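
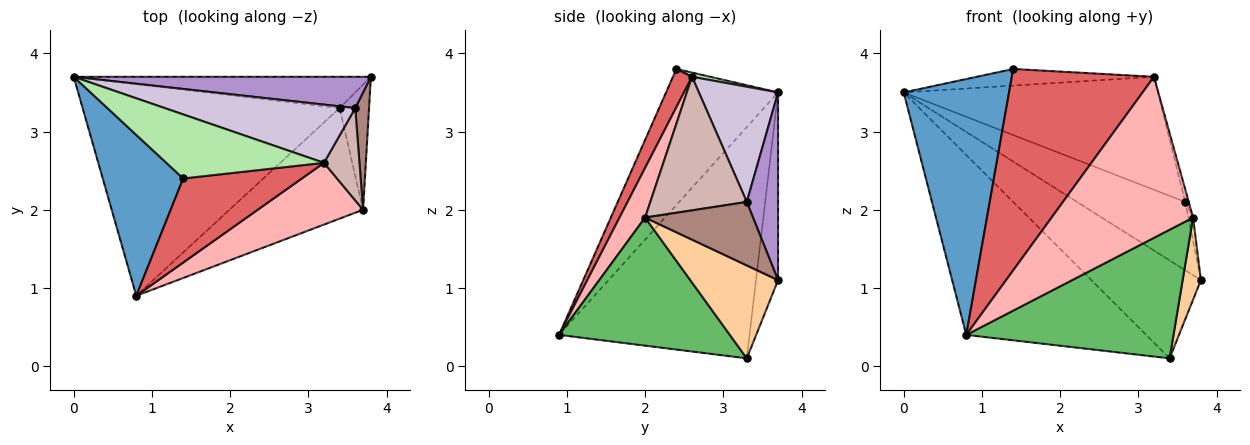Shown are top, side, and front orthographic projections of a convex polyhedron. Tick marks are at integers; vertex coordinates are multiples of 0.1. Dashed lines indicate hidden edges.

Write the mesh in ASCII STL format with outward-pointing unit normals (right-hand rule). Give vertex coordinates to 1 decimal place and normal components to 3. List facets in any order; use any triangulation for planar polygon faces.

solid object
 facet normal -0.669 -0.629 0.396
  outer loop
   vertex 1.4 2.4 3.8
   vertex 0.0 3.7 3.5
   vertex 0.8 0.9 0.4
  endloop
 endfacet
 facet normal -0.189 0.936 -0.299
  outer loop
   vertex 3.4 3.3 0.1
   vertex 0.0 3.7 3.5
   vertex 3.8 3.7 1.1
  endloop
 endfacet
 facet normal -0.566 0.534 -0.628
  outer loop
   vertex 3.4 3.3 0.1
   vertex 0.8 0.9 0.4
   vertex 0.0 3.7 3.5
  endloop
 endfacet
 facet normal 0.935 -0.194 -0.296
  outer loop
   vertex 3.4 3.3 0.1
   vertex 3.8 3.7 1.1
   vertex 3.7 2.0 1.9
  endloop
 endfacet
 facet normal 0.530 -0.643 -0.553
  outer loop
   vertex 3.4 3.3 0.1
   vertex 3.7 2.0 1.9
   vertex 0.8 0.9 0.4
  endloop
 endfacet
 facet normal 0.026 0.251 0.968
  outer loop
   vertex 3.2 2.6 3.7
   vertex 0.0 3.7 3.5
   vertex 1.4 2.4 3.8
  endloop
 endfacet
 facet normal 0.123 -0.916 0.382
  outer loop
   vertex 3.2 2.6 3.7
   vertex 1.4 2.4 3.8
   vertex 0.8 0.9 0.4
  endloop
 endfacet
 facet normal 0.167 -0.921 0.353
  outer loop
   vertex 3.2 2.6 3.7
   vertex 0.8 0.9 0.4
   vertex 3.7 2.0 1.9
  endloop
 endfacet
 facet normal 0.254 0.879 0.403
  outer loop
   vertex 3.6 3.3 2.1
   vertex 3.8 3.7 1.1
   vertex 0.0 3.7 3.5
  endloop
 endfacet
 facet normal 0.267 0.857 0.442
  outer loop
   vertex 3.6 3.3 2.1
   vertex 0.0 3.7 3.5
   vertex 3.2 2.6 3.7
  endloop
 endfacet
 facet normal 0.976 0.042 0.212
  outer loop
   vertex 3.6 3.3 2.1
   vertex 3.7 2.0 1.9
   vertex 3.8 3.7 1.1
  endloop
 endfacet
 facet normal 0.966 0.035 0.257
  outer loop
   vertex 3.6 3.3 2.1
   vertex 3.2 2.6 3.7
   vertex 3.7 2.0 1.9
  endloop
 endfacet
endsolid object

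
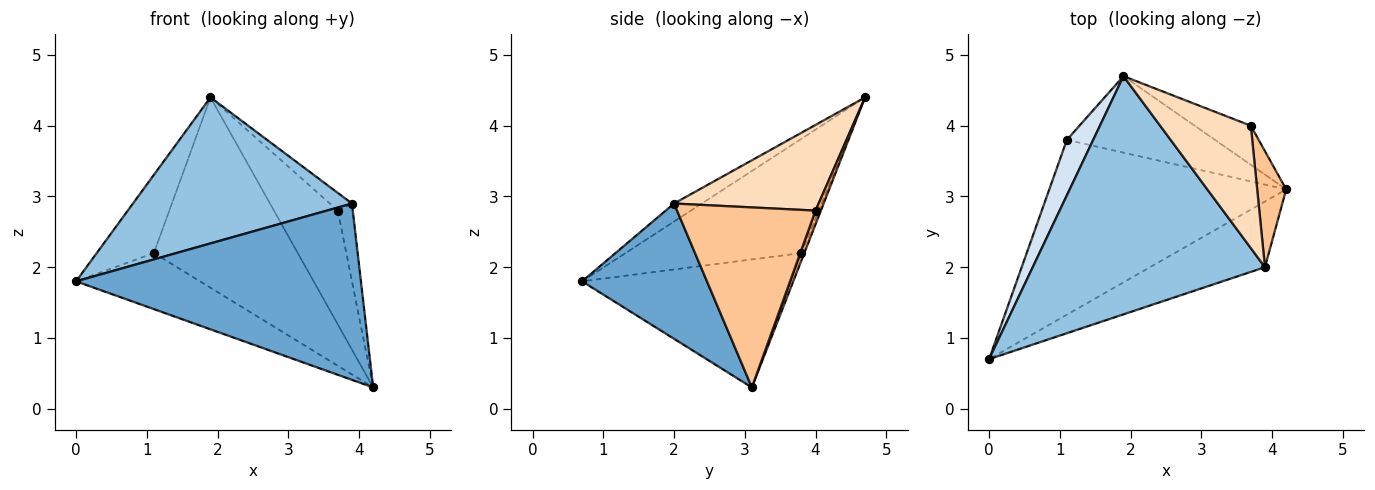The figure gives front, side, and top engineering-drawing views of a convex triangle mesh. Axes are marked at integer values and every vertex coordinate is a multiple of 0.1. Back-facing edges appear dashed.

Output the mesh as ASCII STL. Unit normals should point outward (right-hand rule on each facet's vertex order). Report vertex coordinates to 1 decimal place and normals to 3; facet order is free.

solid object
 facet normal 0.380 -0.867 -0.323
  outer loop
   vertex 3.9 2.0 2.9
   vertex 0.0 0.7 1.8
   vertex 4.2 3.1 0.3
  endloop
 endfacet
 facet normal -0.066 -0.522 0.851
  outer loop
   vertex 3.9 2.0 2.9
   vertex 1.9 4.7 4.4
   vertex 0.0 0.7 1.8
  endloop
 endfacet
 facet normal -0.458 0.272 -0.847
  outer loop
   vertex 1.1 3.8 2.2
   vertex 4.2 3.1 0.3
   vertex 0.0 0.7 1.8
  endloop
 endfacet
 facet normal -0.929 0.302 0.214
  outer loop
   vertex 1.1 3.8 2.2
   vertex 0.0 0.7 1.8
   vertex 1.9 4.7 4.4
  endloop
 endfacet
 facet normal -0.019 0.928 -0.373
  outer loop
   vertex 1.1 3.8 2.2
   vertex 1.9 4.7 4.4
   vertex 4.2 3.1 0.3
  endloop
 endfacet
 facet normal 0.079 0.943 -0.324
  outer loop
   vertex 3.7 4.0 2.8
   vertex 4.2 3.1 0.3
   vertex 1.9 4.7 4.4
  endloop
 endfacet
 facet normal 0.982 0.106 0.158
  outer loop
   vertex 3.7 4.0 2.8
   vertex 3.9 2.0 2.9
   vertex 4.2 3.1 0.3
  endloop
 endfacet
 facet normal 0.683 0.104 0.723
  outer loop
   vertex 3.7 4.0 2.8
   vertex 1.9 4.7 4.4
   vertex 3.9 2.0 2.9
  endloop
 endfacet
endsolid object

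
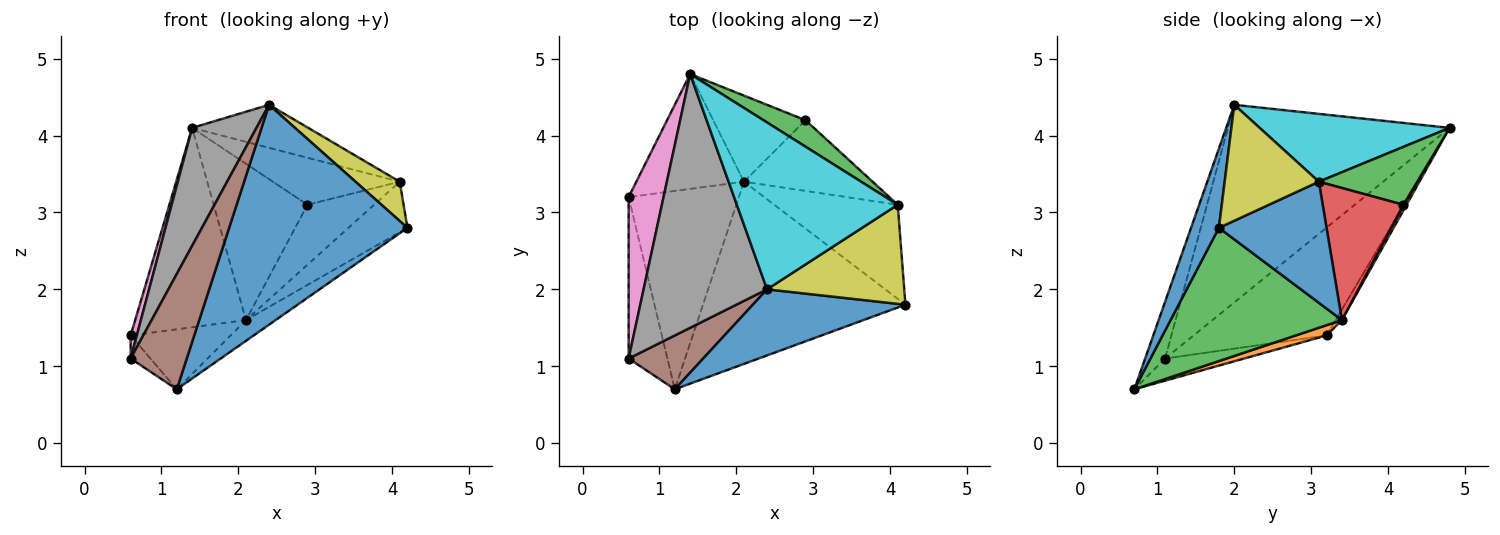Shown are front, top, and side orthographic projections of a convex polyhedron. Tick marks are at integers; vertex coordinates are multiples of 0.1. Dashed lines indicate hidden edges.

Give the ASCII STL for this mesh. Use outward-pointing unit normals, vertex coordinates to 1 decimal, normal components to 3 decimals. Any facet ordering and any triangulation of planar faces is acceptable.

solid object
 facet normal 0.148 -0.947 0.285
  outer loop
   vertex 2.4 2.0 4.4
   vertex 1.2 0.7 0.7
   vertex 4.2 1.8 2.8
  endloop
 endfacet
 facet normal 0.089 0.288 -0.953
  outer loop
   vertex 2.1 3.4 1.6
   vertex 1.2 0.7 0.7
   vertex 0.6 3.2 1.4
  endloop
 endfacet
 facet normal 0.547 0.095 -0.832
  outer loop
   vertex 2.1 3.4 1.6
   vertex 4.2 1.8 2.8
   vertex 1.2 0.7 0.7
  endloop
 endfacet
 facet normal -0.049 0.866 -0.498
  outer loop
   vertex 2.1 3.4 1.6
   vertex 0.6 3.2 1.4
   vertex 1.4 4.8 4.1
  endloop
 endfacet
 facet normal -0.492 0.123 -0.862
  outer loop
   vertex 0.6 1.1 1.1
   vertex 0.6 3.2 1.4
   vertex 1.2 0.7 0.7
  endloop
 endfacet
 facet normal -0.307 -0.863 0.403
  outer loop
   vertex 0.6 1.1 1.1
   vertex 1.2 0.7 0.7
   vertex 2.4 2.0 4.4
  endloop
 endfacet
 facet normal -0.950 -0.044 0.308
  outer loop
   vertex 0.6 1.1 1.1
   vertex 1.4 4.8 4.1
   vertex 0.6 3.2 1.4
  endloop
 endfacet
 facet normal -0.824 -0.239 0.514
  outer loop
   vertex 0.6 1.1 1.1
   vertex 2.4 2.0 4.4
   vertex 1.4 4.8 4.1
  endloop
 endfacet
 facet normal 0.618 -0.290 0.731
  outer loop
   vertex 4.1 3.1 3.4
   vertex 2.4 2.0 4.4
   vertex 4.2 1.8 2.8
  endloop
 endfacet
 facet normal 0.378 0.231 0.897
  outer loop
   vertex 4.1 3.1 3.4
   vertex 1.4 4.8 4.1
   vertex 2.4 2.0 4.4
  endloop
 endfacet
 facet normal 0.654 0.358 -0.667
  outer loop
   vertex 4.1 3.1 3.4
   vertex 4.2 1.8 2.8
   vertex 2.1 3.4 1.6
  endloop
 endfacet
 facet normal 0.029 0.876 -0.482
  outer loop
   vertex 2.9 4.2 3.1
   vertex 2.1 3.4 1.6
   vertex 1.4 4.8 4.1
  endloop
 endfacet
 facet normal 0.560 0.722 0.407
  outer loop
   vertex 2.9 4.2 3.1
   vertex 1.4 4.8 4.1
   vertex 4.1 3.1 3.4
  endloop
 endfacet
 facet normal 0.617 0.509 -0.600
  outer loop
   vertex 2.9 4.2 3.1
   vertex 4.1 3.1 3.4
   vertex 2.1 3.4 1.6
  endloop
 endfacet
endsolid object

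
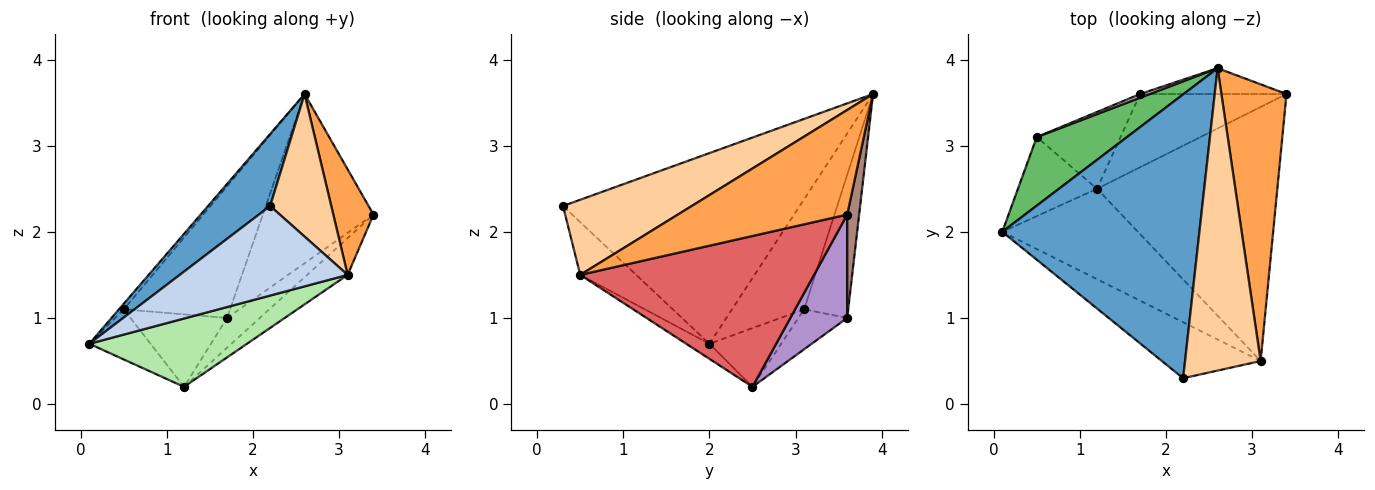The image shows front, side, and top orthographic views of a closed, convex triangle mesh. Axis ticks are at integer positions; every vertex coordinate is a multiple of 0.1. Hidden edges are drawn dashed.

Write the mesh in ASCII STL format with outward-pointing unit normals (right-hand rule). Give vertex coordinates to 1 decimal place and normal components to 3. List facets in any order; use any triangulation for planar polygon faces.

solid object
 facet normal -0.684 -0.179 0.707
  outer loop
   vertex 2.6 3.9 3.6
   vertex 0.1 2.0 0.7
   vertex 2.2 0.3 2.3
  endloop
 endfacet
 facet normal -0.272 -0.816 -0.510
  outer loop
   vertex 3.1 0.5 1.5
   vertex 2.2 0.3 2.3
   vertex 0.1 2.0 0.7
  endloop
 endfacet
 facet normal 0.832 -0.197 0.518
  outer loop
   vertex 3.1 0.5 1.5
   vertex 3.4 3.6 2.2
   vertex 2.6 3.9 3.6
  endloop
 endfacet
 facet normal 0.668 -0.317 0.673
  outer loop
   vertex 3.1 0.5 1.5
   vertex 2.6 3.9 3.6
   vertex 2.2 0.3 2.3
  endloop
 endfacet
 facet normal -0.773 0.051 0.633
  outer loop
   vertex 0.5 3.1 1.1
   vertex 0.1 2.0 0.7
   vertex 2.6 3.9 3.6
  endloop
 endfacet
 facet normal -0.088 -0.600 -0.795
  outer loop
   vertex 1.2 2.5 0.2
   vertex 3.1 0.5 1.5
   vertex 0.1 2.0 0.7
  endloop
 endfacet
 facet normal 0.638 0.110 -0.762
  outer loop
   vertex 1.2 2.5 0.2
   vertex 3.4 3.6 2.2
   vertex 3.1 0.5 1.5
  endloop
 endfacet
 facet normal -0.531 0.453 -0.716
  outer loop
   vertex 1.2 2.5 0.2
   vertex 0.1 2.0 0.7
   vertex 0.5 3.1 1.1
  endloop
 endfacet
 facet normal 0.547 0.315 -0.775
  outer loop
   vertex 1.7 3.6 1.0
   vertex 3.4 3.6 2.2
   vertex 1.2 2.5 0.2
  endloop
 endfacet
 facet normal -0.327 0.649 -0.687
  outer loop
   vertex 1.7 3.6 1.0
   vertex 1.2 2.5 0.2
   vertex 0.5 3.1 1.1
  endloop
 endfacet
 facet normal 0.106 0.983 -0.150
  outer loop
   vertex 1.7 3.6 1.0
   vertex 2.6 3.9 3.6
   vertex 3.4 3.6 2.2
  endloop
 endfacet
 facet normal -0.383 0.924 0.026
  outer loop
   vertex 1.7 3.6 1.0
   vertex 0.5 3.1 1.1
   vertex 2.6 3.9 3.6
  endloop
 endfacet
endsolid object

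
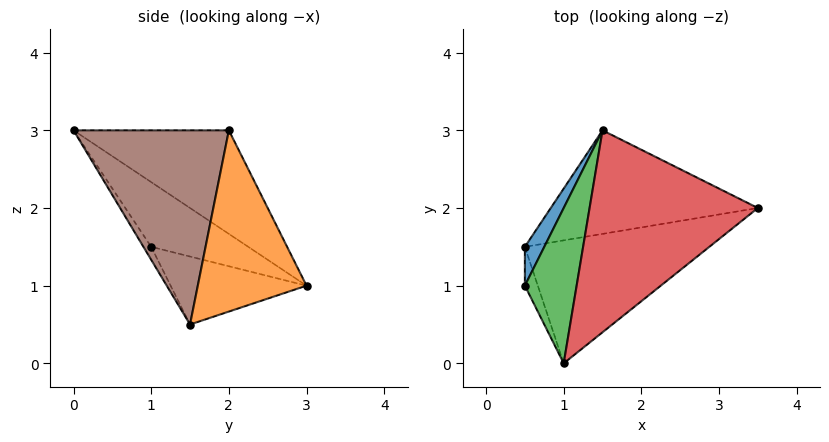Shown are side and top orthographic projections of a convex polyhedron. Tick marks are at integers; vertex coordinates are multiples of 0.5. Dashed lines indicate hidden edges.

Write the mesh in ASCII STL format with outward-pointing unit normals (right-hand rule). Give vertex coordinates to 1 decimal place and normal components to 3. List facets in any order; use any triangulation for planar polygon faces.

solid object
 facet normal -0.843 0.482 0.241
  outer loop
   vertex 0.5 1.5 0.5
   vertex 0.5 1.0 1.5
   vertex 1.5 3.0 1.0
  endloop
 endfacet
 facet normal 0.647 -0.185 -0.740
  outer loop
   vertex 0.5 1.5 0.5
   vertex 1.5 3.0 1.0
   vertex 3.5 2.0 3.0
  endloop
 endfacet
 facet normal -0.685 0.480 0.548
  outer loop
   vertex 1.0 0.0 3.0
   vertex 1.5 3.0 1.0
   vertex 0.5 1.0 1.5
  endloop
 endfacet
 facet normal -0.438 0.548 0.712
  outer loop
   vertex 1.0 0.0 3.0
   vertex 3.5 2.0 3.0
   vertex 1.5 3.0 1.0
  endloop
 endfacet
 facet normal -0.408 -0.816 -0.408
  outer loop
   vertex 1.0 0.0 3.0
   vertex 0.5 1.0 1.5
   vertex 0.5 1.5 0.5
  endloop
 endfacet
 facet normal 0.537 -0.672 -0.510
  outer loop
   vertex 1.0 0.0 3.0
   vertex 0.5 1.5 0.5
   vertex 3.5 2.0 3.0
  endloop
 endfacet
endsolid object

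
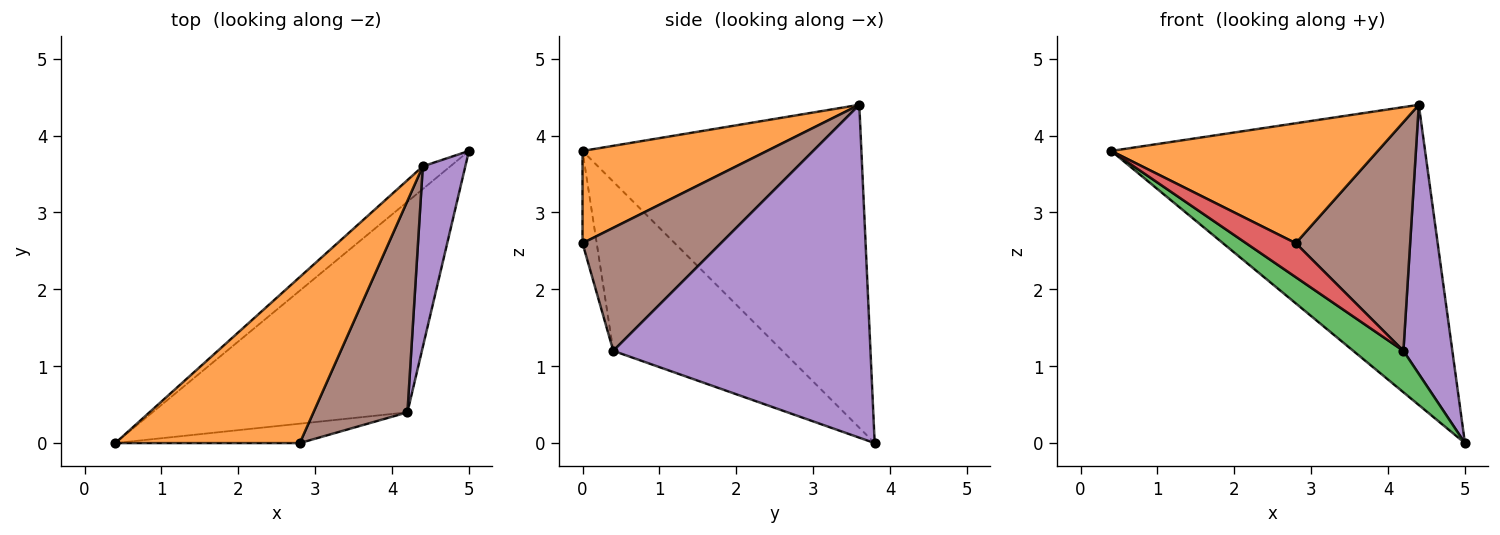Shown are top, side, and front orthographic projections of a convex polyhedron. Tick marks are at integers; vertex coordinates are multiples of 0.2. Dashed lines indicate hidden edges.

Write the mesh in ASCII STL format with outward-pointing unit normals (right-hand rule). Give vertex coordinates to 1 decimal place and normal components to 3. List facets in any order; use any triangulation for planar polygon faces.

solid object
 facet normal -0.663 0.746 -0.057
  outer loop
   vertex 4.4 3.6 4.4
   vertex 5.0 3.8 0.0
   vertex 0.4 0.0 3.8
  endloop
 endfacet
 facet normal 0.376 -0.543 0.751
  outer loop
   vertex 4.4 3.6 4.4
   vertex 0.4 0.0 3.8
   vertex 2.8 0.0 2.6
  endloop
 endfacet
 facet normal -0.546 -0.162 -0.822
  outer loop
   vertex 4.2 0.4 1.2
   vertex 0.4 0.0 3.8
   vertex 5.0 3.8 0.0
  endloop
 endfacet
 facet normal -0.241 -0.843 -0.482
  outer loop
   vertex 4.2 0.4 1.2
   vertex 2.8 0.0 2.6
   vertex 0.4 0.0 3.8
  endloop
 endfacet
 facet normal 0.975 -0.185 0.124
  outer loop
   vertex 4.2 0.4 1.2
   vertex 5.0 3.8 0.0
   vertex 4.4 3.6 4.4
  endloop
 endfacet
 facet normal 0.664 -0.549 0.507
  outer loop
   vertex 4.2 0.4 1.2
   vertex 4.4 3.6 4.4
   vertex 2.8 0.0 2.6
  endloop
 endfacet
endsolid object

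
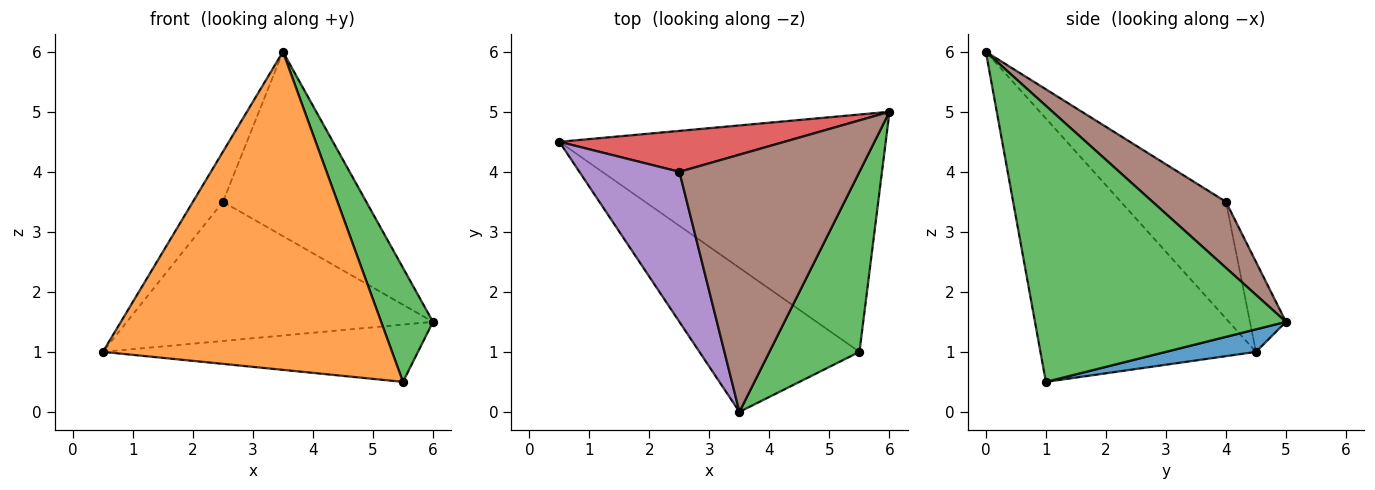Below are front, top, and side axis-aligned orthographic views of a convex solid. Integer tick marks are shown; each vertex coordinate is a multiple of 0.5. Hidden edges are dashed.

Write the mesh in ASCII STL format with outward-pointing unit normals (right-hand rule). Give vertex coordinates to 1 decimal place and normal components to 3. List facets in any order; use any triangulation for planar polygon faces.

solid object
 facet normal 0.067 0.234 -0.970
  outer loop
   vertex 5.5 1.0 0.5
   vertex 0.5 4.5 1.0
   vertex 6.0 5.0 1.5
  endloop
 endfacet
 facet normal -0.562 -0.754 -0.341
  outer loop
   vertex 5.5 1.0 0.5
   vertex 3.5 0.0 6.0
   vertex 0.5 4.5 1.0
  endloop
 endfacet
 facet normal 0.933 -0.193 0.304
  outer loop
   vertex 5.5 1.0 0.5
   vertex 6.0 5.0 1.5
   vertex 3.5 0.0 6.0
  endloop
 endfacet
 facet normal -0.112 0.953 0.280
  outer loop
   vertex 2.5 4.0 3.5
   vertex 6.0 5.0 1.5
   vertex 0.5 4.5 1.0
  endloop
 endfacet
 facet normal -0.742 0.212 0.636
  outer loop
   vertex 2.5 4.0 3.5
   vertex 0.5 4.5 1.0
   vertex 3.5 0.0 6.0
  endloop
 endfacet
 facet normal 0.286 0.558 0.779
  outer loop
   vertex 2.5 4.0 3.5
   vertex 3.5 0.0 6.0
   vertex 6.0 5.0 1.5
  endloop
 endfacet
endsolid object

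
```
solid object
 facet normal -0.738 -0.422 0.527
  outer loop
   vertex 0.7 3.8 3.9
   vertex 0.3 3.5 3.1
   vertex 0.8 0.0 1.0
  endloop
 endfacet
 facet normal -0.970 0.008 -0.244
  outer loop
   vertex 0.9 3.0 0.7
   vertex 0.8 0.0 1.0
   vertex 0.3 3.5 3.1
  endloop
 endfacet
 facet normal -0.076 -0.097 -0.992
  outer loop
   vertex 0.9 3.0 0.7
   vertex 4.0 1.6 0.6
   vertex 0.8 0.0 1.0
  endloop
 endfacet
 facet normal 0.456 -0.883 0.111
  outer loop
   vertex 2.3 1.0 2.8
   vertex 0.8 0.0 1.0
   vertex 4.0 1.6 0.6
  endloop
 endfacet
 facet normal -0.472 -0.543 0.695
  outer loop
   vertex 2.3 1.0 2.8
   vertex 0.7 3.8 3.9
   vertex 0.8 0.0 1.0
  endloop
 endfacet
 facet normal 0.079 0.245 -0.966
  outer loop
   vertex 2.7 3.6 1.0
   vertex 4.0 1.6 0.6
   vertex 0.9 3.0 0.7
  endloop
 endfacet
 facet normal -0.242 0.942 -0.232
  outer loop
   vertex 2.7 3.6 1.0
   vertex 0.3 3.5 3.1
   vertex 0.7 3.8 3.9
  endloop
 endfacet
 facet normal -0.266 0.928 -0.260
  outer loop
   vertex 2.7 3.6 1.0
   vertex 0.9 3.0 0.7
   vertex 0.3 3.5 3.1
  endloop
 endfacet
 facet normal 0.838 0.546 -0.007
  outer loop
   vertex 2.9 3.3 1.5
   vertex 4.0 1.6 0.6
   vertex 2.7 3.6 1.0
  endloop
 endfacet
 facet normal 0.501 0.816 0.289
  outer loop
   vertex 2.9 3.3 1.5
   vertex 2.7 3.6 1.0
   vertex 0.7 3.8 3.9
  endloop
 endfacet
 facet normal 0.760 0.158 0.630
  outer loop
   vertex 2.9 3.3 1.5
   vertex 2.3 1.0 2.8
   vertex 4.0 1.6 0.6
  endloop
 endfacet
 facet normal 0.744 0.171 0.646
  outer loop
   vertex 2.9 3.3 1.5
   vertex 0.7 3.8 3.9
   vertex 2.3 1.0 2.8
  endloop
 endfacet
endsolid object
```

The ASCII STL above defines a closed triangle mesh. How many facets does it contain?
12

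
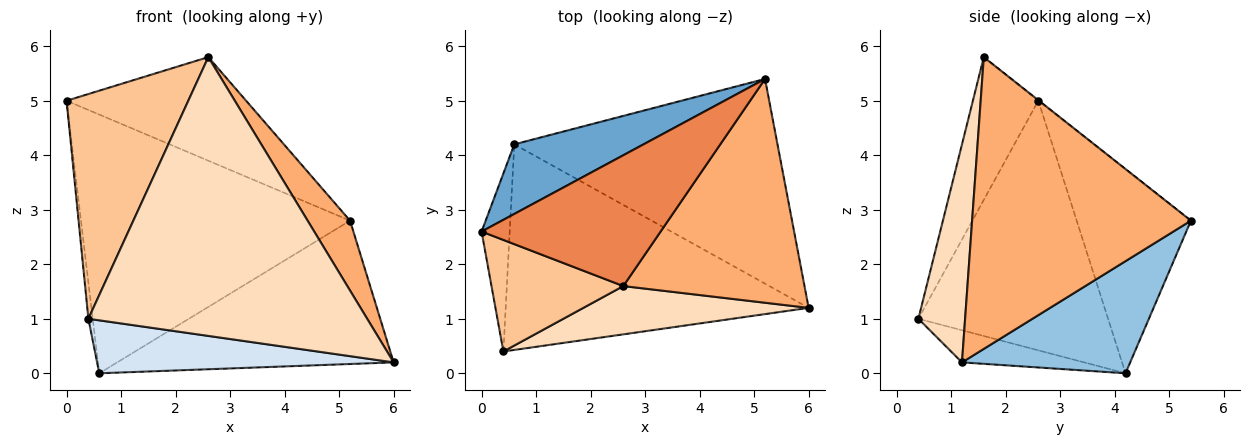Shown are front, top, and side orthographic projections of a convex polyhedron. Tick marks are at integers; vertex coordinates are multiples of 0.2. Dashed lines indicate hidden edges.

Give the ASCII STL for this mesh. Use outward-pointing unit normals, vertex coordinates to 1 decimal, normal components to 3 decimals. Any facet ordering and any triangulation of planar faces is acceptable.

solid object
 facet normal -0.379 0.893 0.240
  outer loop
   vertex 0.6 4.2 0.0
   vertex 0.0 2.6 5.0
   vertex 5.2 5.4 2.8
  endloop
 endfacet
 facet normal 0.330 0.542 -0.773
  outer loop
   vertex 0.6 4.2 0.0
   vertex 5.2 5.4 2.8
   vertex 6.0 1.2 0.2
  endloop
 endfacet
 facet normal -0.993 0.023 -0.112
  outer loop
   vertex 0.4 0.4 1.0
   vertex 0.0 2.6 5.0
   vertex 0.6 4.2 0.0
  endloop
 endfacet
 facet normal -0.102 -0.248 -0.963
  outer loop
   vertex 0.4 0.4 1.0
   vertex 0.6 4.2 0.0
   vertex 6.0 1.2 0.2
  endloop
 endfacet
 facet normal -0.003 0.621 0.784
  outer loop
   vertex 2.6 1.6 5.8
   vertex 5.2 5.4 2.8
   vertex 0.0 2.6 5.0
  endloop
 endfacet
 facet normal 0.838 -0.163 0.521
  outer loop
   vertex 2.6 1.6 5.8
   vertex 6.0 1.2 0.2
   vertex 5.2 5.4 2.8
  endloop
 endfacet
 facet normal -0.434 -0.807 0.401
  outer loop
   vertex 2.6 1.6 5.8
   vertex 0.0 2.6 5.0
   vertex 0.4 0.4 1.0
  endloop
 endfacet
 facet normal 0.163 -0.972 0.168
  outer loop
   vertex 2.6 1.6 5.8
   vertex 0.4 0.4 1.0
   vertex 6.0 1.2 0.2
  endloop
 endfacet
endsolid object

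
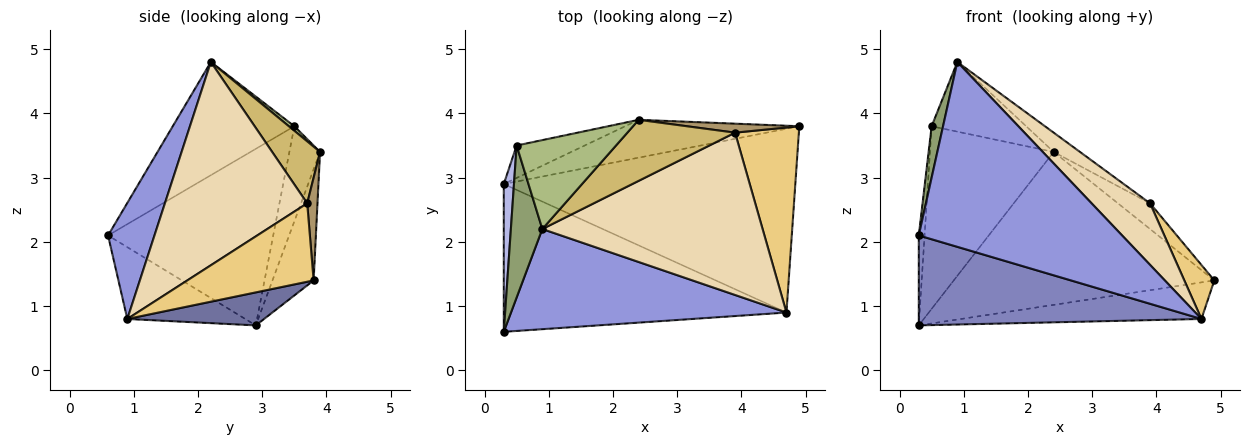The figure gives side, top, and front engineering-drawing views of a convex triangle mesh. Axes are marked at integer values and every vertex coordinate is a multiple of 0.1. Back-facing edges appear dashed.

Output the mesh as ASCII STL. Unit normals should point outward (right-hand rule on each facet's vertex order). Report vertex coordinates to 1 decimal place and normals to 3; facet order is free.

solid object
 facet normal 0.110 0.194 -0.975
  outer loop
   vertex 4.7 0.9 0.8
   vertex 0.3 2.9 0.7
   vertex 4.9 3.8 1.4
  endloop
 endfacet
 facet normal -0.212 -0.508 -0.835
  outer loop
   vertex 4.7 0.9 0.8
   vertex 0.3 0.6 2.1
   vertex 0.3 2.9 0.7
  endloop
 endfacet
 facet normal 0.197 -0.862 0.467
  outer loop
   vertex 4.7 0.9 0.8
   vertex 0.9 2.2 4.8
   vertex 0.3 0.6 2.1
  endloop
 endfacet
 facet normal -0.998 0.035 0.058
  outer loop
   vertex 0.5 3.5 3.8
   vertex 0.3 2.9 0.7
   vertex 0.3 0.6 2.1
  endloop
 endfacet
 facet normal -0.960 -0.090 0.267
  outer loop
   vertex 0.5 3.5 3.8
   vertex 0.3 0.6 2.1
   vertex 0.9 2.2 4.8
  endloop
 endfacet
 facet normal 0.036 0.616 0.787
  outer loop
   vertex 2.4 3.9 3.4
   vertex 0.5 3.5 3.8
   vertex 0.9 2.2 4.8
  endloop
 endfacet
 facet normal -0.152 0.959 -0.237
  outer loop
   vertex 2.4 3.9 3.4
   vertex 4.9 3.8 1.4
   vertex 0.3 2.9 0.7
  endloop
 endfacet
 facet normal -0.237 0.957 -0.170
  outer loop
   vertex 2.4 3.9 3.4
   vertex 0.3 2.9 0.7
   vertex 0.5 3.5 3.8
  endloop
 endfacet
 facet normal 0.289 0.904 0.316
  outer loop
   vertex 3.9 3.7 2.6
   vertex 4.9 3.8 1.4
   vertex 2.4 3.9 3.4
  endloop
 endfacet
 facet normal 0.481 0.264 0.836
  outer loop
   vertex 3.9 3.7 2.6
   vertex 2.4 3.9 3.4
   vertex 0.9 2.2 4.8
  endloop
 endfacet
 facet normal 0.763 -0.181 0.621
  outer loop
   vertex 3.9 3.7 2.6
   vertex 4.7 0.9 0.8
   vertex 4.9 3.8 1.4
  endloop
 endfacet
 facet normal 0.653 -0.268 0.708
  outer loop
   vertex 3.9 3.7 2.6
   vertex 0.9 2.2 4.8
   vertex 4.7 0.9 0.8
  endloop
 endfacet
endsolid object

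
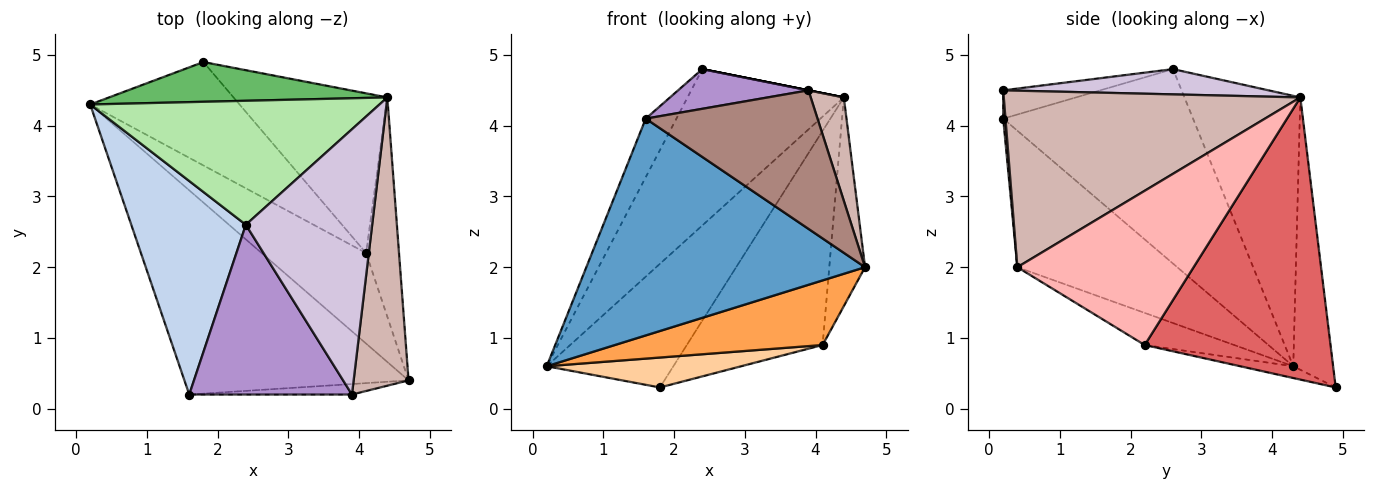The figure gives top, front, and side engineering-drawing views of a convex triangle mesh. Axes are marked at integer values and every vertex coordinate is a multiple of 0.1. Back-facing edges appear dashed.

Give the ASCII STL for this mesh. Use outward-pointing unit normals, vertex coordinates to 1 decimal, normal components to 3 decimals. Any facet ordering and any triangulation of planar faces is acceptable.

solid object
 facet normal -0.385 -0.672 -0.633
  outer loop
   vertex 1.6 0.2 4.1
   vertex 0.2 4.3 0.6
   vertex 4.7 0.4 2.0
  endloop
 endfacet
 facet normal -0.853 0.138 0.503
  outer loop
   vertex 1.6 0.2 4.1
   vertex 2.4 2.6 4.8
   vertex 0.2 4.3 0.6
  endloop
 endfacet
 facet normal -0.243 -0.563 -0.790
  outer loop
   vertex 4.1 2.2 0.9
   vertex 4.7 0.4 2.0
   vertex 0.2 4.3 0.6
  endloop
 endfacet
 facet normal -0.076 -0.277 -0.958
  outer loop
   vertex 4.1 2.2 0.9
   vertex 0.2 4.3 0.6
   vertex 1.8 4.9 0.3
  endloop
 endfacet
 facet normal -0.287 0.912 0.293
  outer loop
   vertex 4.4 4.4 4.4
   vertex 1.8 4.9 0.3
   vertex 0.2 4.3 0.6
  endloop
 endfacet
 facet normal -0.502 0.677 0.537
  outer loop
   vertex 4.4 4.4 4.4
   vertex 0.2 4.3 0.6
   vertex 2.4 2.6 4.8
  endloop
 endfacet
 facet normal 0.739 0.540 -0.403
  outer loop
   vertex 4.4 4.4 4.4
   vertex 4.1 2.2 0.9
   vertex 1.8 4.9 0.3
  endloop
 endfacet
 facet normal 0.959 0.195 -0.205
  outer loop
   vertex 4.4 4.4 4.4
   vertex 4.7 0.4 2.0
   vertex 4.1 2.2 0.9
  endloop
 endfacet
 facet normal -0.167 -0.224 0.960
  outer loop
   vertex 3.9 0.2 4.5
   vertex 2.4 2.6 4.8
   vertex 1.6 0.2 4.1
  endloop
 endfacet
 facet normal 0.196 0.000 0.981
  outer loop
   vertex 3.9 0.2 4.5
   vertex 4.4 4.4 4.4
   vertex 2.4 2.6 4.8
  endloop
 endfacet
 facet normal 0.013 -0.997 -0.076
  outer loop
   vertex 3.9 0.2 4.5
   vertex 1.6 0.2 4.1
   vertex 4.7 0.4 2.0
  endloop
 endfacet
 facet normal 0.949 -0.106 0.295
  outer loop
   vertex 3.9 0.2 4.5
   vertex 4.7 0.4 2.0
   vertex 4.4 4.4 4.4
  endloop
 endfacet
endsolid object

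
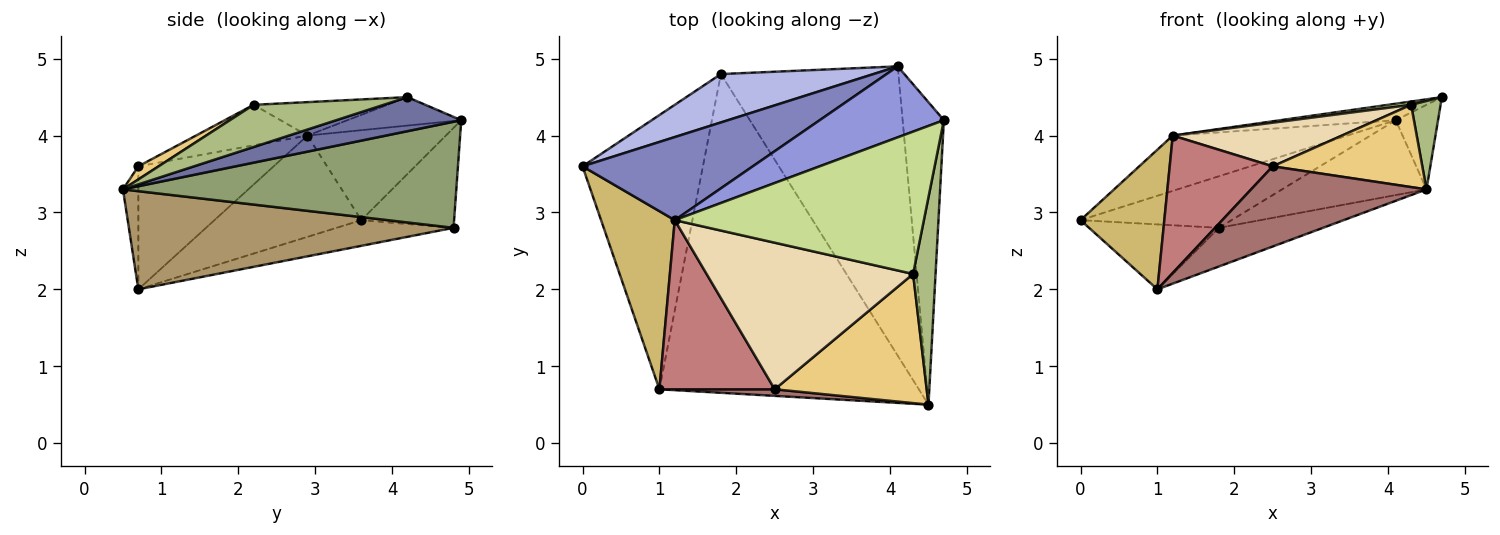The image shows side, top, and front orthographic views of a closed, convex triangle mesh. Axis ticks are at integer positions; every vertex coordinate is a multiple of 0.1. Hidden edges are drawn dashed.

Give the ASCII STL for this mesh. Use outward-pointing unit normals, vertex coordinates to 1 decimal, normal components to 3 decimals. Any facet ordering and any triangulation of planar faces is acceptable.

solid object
 facet normal 0.623 0.211 -0.754
  outer loop
   vertex 4.1 4.9 4.2
   vertex 4.7 4.2 4.5
   vertex 4.5 0.5 3.3
  endloop
 endfacet
 facet normal -0.402 0.507 0.762
  outer loop
   vertex 1.2 2.9 4.0
   vertex 4.1 4.9 4.2
   vertex 0.0 3.6 2.9
  endloop
 endfacet
 facet normal -0.218 0.221 0.951
  outer loop
   vertex 1.2 2.9 4.0
   vertex 4.7 4.2 4.5
   vertex 4.1 4.9 4.2
  endloop
 endfacet
 facet normal -0.409 0.666 0.624
  outer loop
   vertex 1.8 4.8 2.8
   vertex 0.0 3.6 2.9
   vertex 4.1 4.9 4.2
  endloop
 endfacet
 facet normal 0.501 0.217 -0.838
  outer loop
   vertex 1.8 4.8 2.8
   vertex 4.1 4.9 4.2
   vertex 4.5 0.5 3.3
  endloop
 endfacet
 facet normal 0.866 -0.196 0.461
  outer loop
   vertex 4.3 2.2 4.4
   vertex 4.5 0.5 3.3
   vertex 4.7 4.2 4.5
  endloop
 endfacet
 facet normal -0.133 -0.023 0.991
  outer loop
   vertex 4.3 2.2 4.4
   vertex 4.7 4.2 4.5
   vertex 1.2 2.9 4.0
  endloop
 endfacet
 facet normal -0.203 0.226 -0.953
  outer loop
   vertex 1.0 0.7 2.0
   vertex 0.0 3.6 2.9
   vertex 1.8 4.8 2.8
  endloop
 endfacet
 facet normal 0.352 0.113 -0.929
  outer loop
   vertex 1.0 0.7 2.0
   vertex 1.8 4.8 2.8
   vertex 4.5 0.5 3.3
  endloop
 endfacet
 facet normal -0.734 -0.419 0.534
  outer loop
   vertex 1.0 0.7 2.0
   vertex 1.2 2.9 4.0
   vertex 0.0 3.6 2.9
  endloop
 endfacet
 facet normal 0.073 -0.536 0.841
  outer loop
   vertex 2.5 0.7 3.6
   vertex 4.5 0.5 3.3
   vertex 4.3 2.2 4.4
  endloop
 endfacet
 facet normal -0.185 -0.280 0.942
  outer loop
   vertex 2.5 0.7 3.6
   vertex 4.3 2.2 4.4
   vertex 1.2 2.9 4.0
  endloop
 endfacet
 facet normal -0.087 -0.993 0.082
  outer loop
   vertex 2.5 0.7 3.6
   vertex 1.0 0.7 2.0
   vertex 4.5 0.5 3.3
  endloop
 endfacet
 facet normal -0.638 -0.486 0.598
  outer loop
   vertex 2.5 0.7 3.6
   vertex 1.2 2.9 4.0
   vertex 1.0 0.7 2.0
  endloop
 endfacet
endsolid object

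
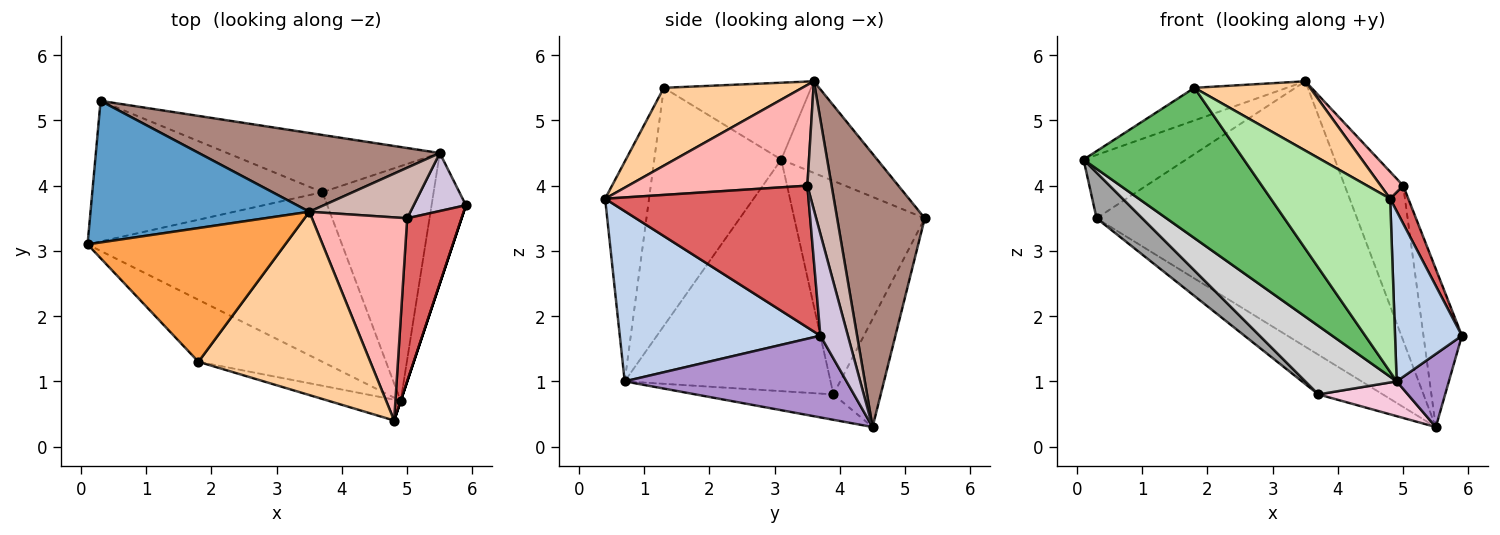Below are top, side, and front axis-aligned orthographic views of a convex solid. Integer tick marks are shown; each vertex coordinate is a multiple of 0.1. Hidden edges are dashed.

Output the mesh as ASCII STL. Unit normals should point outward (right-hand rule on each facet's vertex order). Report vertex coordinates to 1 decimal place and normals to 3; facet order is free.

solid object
 facet normal -0.357 0.381 0.853
  outer loop
   vertex 0.3 5.3 3.5
   vertex 0.1 3.1 4.4
   vertex 3.5 3.6 5.6
  endloop
 endfacet
 facet normal 0.949 -0.316 0.000
  outer loop
   vertex 4.9 0.7 1.0
   vertex 5.9 3.7 1.7
   vertex 4.8 0.4 3.8
  endloop
 endfacet
 facet normal -0.353 0.222 0.909
  outer loop
   vertex 1.8 1.3 5.5
   vertex 3.5 3.6 5.6
   vertex 0.1 3.1 4.4
  endloop
 endfacet
 facet normal 0.390 -0.326 0.861
  outer loop
   vertex 1.8 1.3 5.5
   vertex 4.8 0.4 3.8
   vertex 3.5 3.6 5.6
  endloop
 endfacet
 facet normal -0.591 -0.746 -0.308
  outer loop
   vertex 1.8 1.3 5.5
   vertex 0.1 3.1 4.4
   vertex 4.9 0.7 1.0
  endloop
 endfacet
 facet normal -0.343 -0.932 -0.112
  outer loop
   vertex 1.8 1.3 5.5
   vertex 4.9 0.7 1.0
   vertex 4.8 0.4 3.8
  endloop
 endfacet
 facet normal 0.930 -0.083 0.357
  outer loop
   vertex 5.0 3.5 4.0
   vertex 4.8 0.4 3.8
   vertex 5.9 3.7 1.7
  endloop
 endfacet
 facet normal 0.724 -0.091 0.684
  outer loop
   vertex 5.0 3.5 4.0
   vertex 3.5 3.6 5.6
   vertex 4.8 0.4 3.8
  endloop
 endfacet
 facet normal 0.901 -0.212 -0.379
  outer loop
   vertex 5.5 4.5 0.3
   vertex 5.9 3.7 1.7
   vertex 4.9 0.7 1.0
  endloop
 endfacet
 facet normal 0.558 0.779 0.286
  outer loop
   vertex 5.5 4.5 0.3
   vertex 5.0 3.5 4.0
   vertex 5.9 3.7 1.7
  endloop
 endfacet
 facet normal 0.307 0.912 0.271
  outer loop
   vertex 5.5 4.5 0.3
   vertex 0.3 5.3 3.5
   vertex 3.5 3.6 5.6
  endloop
 endfacet
 facet normal 0.367 0.884 0.289
  outer loop
   vertex 5.5 4.5 0.3
   vertex 3.5 3.6 5.6
   vertex 5.0 3.5 4.0
  endloop
 endfacet
 facet normal -0.386 0.525 -0.758
  outer loop
   vertex 3.7 3.9 0.8
   vertex 0.3 5.3 3.5
   vertex 5.5 4.5 0.3
  endloop
 endfacet
 facet normal -0.220 -0.143 -0.965
  outer loop
   vertex 3.7 3.9 0.8
   vertex 5.5 4.5 0.3
   vertex 4.9 0.7 1.0
  endloop
 endfacet
 facet normal -0.662 -0.232 -0.713
  outer loop
   vertex 3.7 3.9 0.8
   vertex 0.1 3.1 4.4
   vertex 0.3 5.3 3.5
  endloop
 endfacet
 facet normal -0.645 -0.286 -0.709
  outer loop
   vertex 3.7 3.9 0.8
   vertex 4.9 0.7 1.0
   vertex 0.1 3.1 4.4
  endloop
 endfacet
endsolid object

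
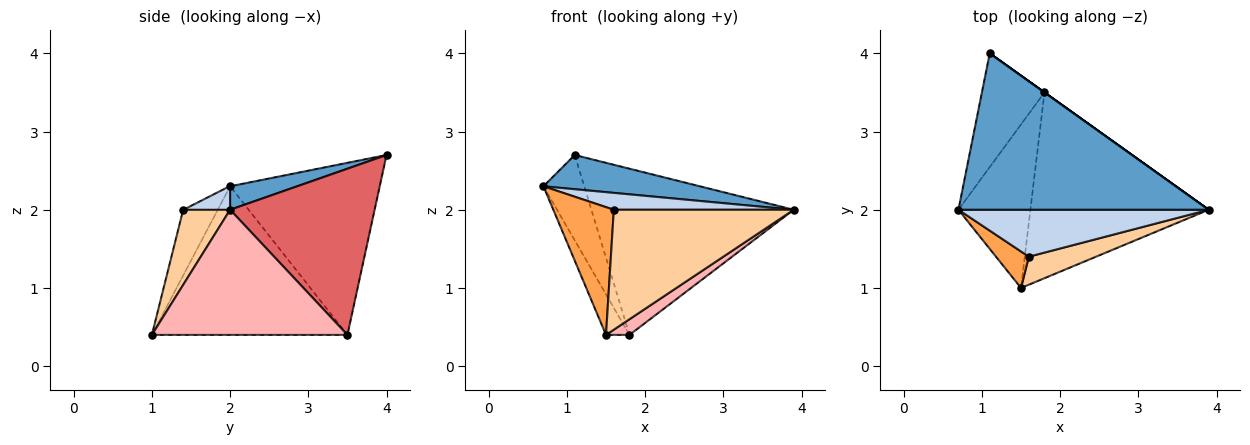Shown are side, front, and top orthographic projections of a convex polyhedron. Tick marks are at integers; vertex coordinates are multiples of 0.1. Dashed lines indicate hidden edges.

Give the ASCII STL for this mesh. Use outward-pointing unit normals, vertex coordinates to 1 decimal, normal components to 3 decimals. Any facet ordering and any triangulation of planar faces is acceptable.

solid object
 facet normal 0.091 -0.213 0.973
  outer loop
   vertex 1.1 4.0 2.7
   vertex 0.7 2.0 2.3
   vertex 3.9 2.0 2.0
  endloop
 endfacet
 facet normal 0.088 -0.337 0.937
  outer loop
   vertex 1.6 1.4 2.0
   vertex 3.9 2.0 2.0
   vertex 0.7 2.0 2.3
  endloop
 endfacet
 facet normal -0.482 -0.843 0.241
  outer loop
   vertex 1.6 1.4 2.0
   vertex 0.7 2.0 2.3
   vertex 1.5 1.0 0.4
  endloop
 endfacet
 facet normal 0.246 -0.944 0.221
  outer loop
   vertex 1.6 1.4 2.0
   vertex 1.5 1.0 0.4
   vertex 3.9 2.0 2.0
  endloop
 endfacet
 facet normal -0.910 0.248 -0.331
  outer loop
   vertex 1.8 3.5 0.4
   vertex 0.7 2.0 2.3
   vertex 1.1 4.0 2.7
  endloop
 endfacet
 facet normal -0.895 0.107 -0.433
  outer loop
   vertex 1.8 3.5 0.4
   vertex 1.5 1.0 0.4
   vertex 0.7 2.0 2.3
  endloop
 endfacet
 facet normal 0.581 0.814 0.000
  outer loop
   vertex 1.8 3.5 0.4
   vertex 1.1 4.0 2.7
   vertex 3.9 2.0 2.0
  endloop
 endfacet
 facet normal 0.573 -0.069 -0.817
  outer loop
   vertex 1.8 3.5 0.4
   vertex 3.9 2.0 2.0
   vertex 1.5 1.0 0.4
  endloop
 endfacet
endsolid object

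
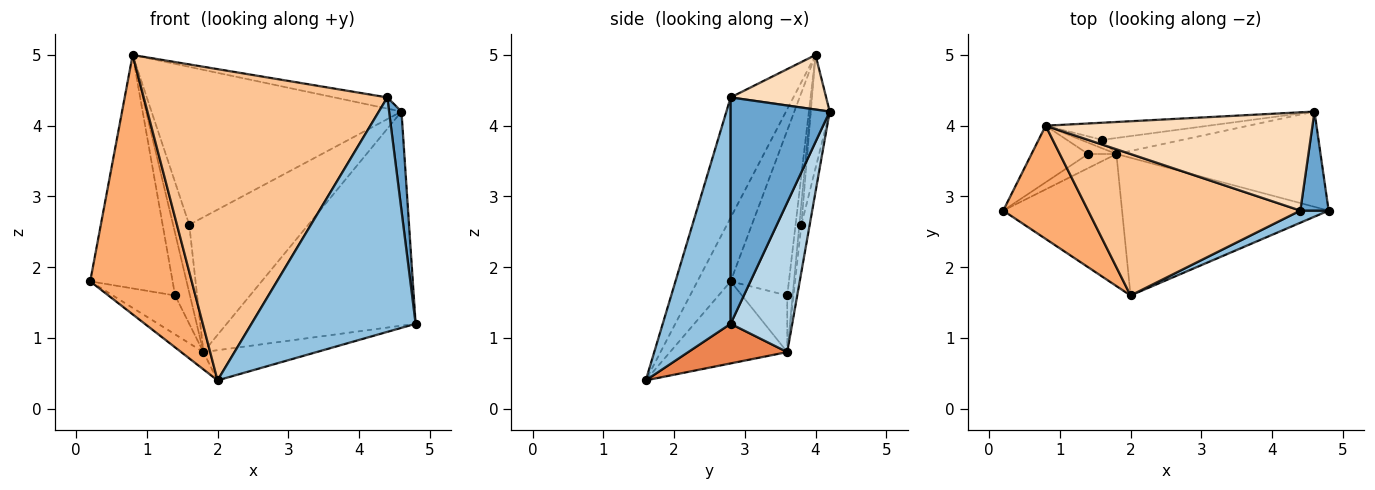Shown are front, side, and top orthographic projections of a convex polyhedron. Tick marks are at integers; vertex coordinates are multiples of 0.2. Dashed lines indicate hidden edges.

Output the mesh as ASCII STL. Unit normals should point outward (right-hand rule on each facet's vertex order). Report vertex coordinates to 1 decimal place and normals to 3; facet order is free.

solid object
 facet normal 0.985 -0.123 0.123
  outer loop
   vertex 4.4 2.8 4.4
   vertex 4.8 2.8 1.2
   vertex 4.6 4.2 4.2
  endloop
 endfacet
 facet normal 0.382 -0.923 0.048
  outer loop
   vertex 4.4 2.8 4.4
   vertex 2.0 1.6 0.4
   vertex 4.8 2.8 1.2
  endloop
 endfacet
 facet normal 0.285 0.876 -0.390
  outer loop
   vertex 1.8 3.6 0.8
   vertex 4.6 4.2 4.2
   vertex 4.8 2.8 1.2
  endloop
 endfacet
 facet normal -0.565 0.107 -0.818
  outer loop
   vertex 1.8 3.6 0.8
   vertex 2.0 1.6 0.4
   vertex 0.2 2.8 1.8
  endloop
 endfacet
 facet normal 0.184 0.210 -0.960
  outer loop
   vertex 1.8 3.6 0.8
   vertex 4.8 2.8 1.2
   vertex 2.0 1.6 0.4
  endloop
 endfacet
 facet normal -0.287 -0.878 0.383
  outer loop
   vertex 0.8 4.0 5.0
   vertex 0.2 2.8 1.8
   vertex 2.0 1.6 0.4
  endloop
 endfacet
 facet normal -0.228 -0.886 0.403
  outer loop
   vertex 0.8 4.0 5.0
   vertex 2.0 1.6 0.4
   vertex 4.4 2.8 4.4
  endloop
 endfacet
 facet normal 0.199 0.111 0.974
  outer loop
   vertex 0.8 4.0 5.0
   vertex 4.4 2.8 4.4
   vertex 4.6 4.2 4.2
  endloop
 endfacet
 facet normal -0.564 0.776 -0.282
  outer loop
   vertex 1.4 3.6 1.6
   vertex 1.8 3.6 0.8
   vertex 0.2 2.8 1.8
  endloop
 endfacet
 facet normal -0.566 0.801 -0.194
  outer loop
   vertex 1.4 3.6 1.6
   vertex 0.2 2.8 1.8
   vertex 0.8 4.0 5.0
  endloop
 endfacet
 facet normal -0.337 0.926 -0.168
  outer loop
   vertex 1.4 3.6 1.6
   vertex 0.8 4.0 5.0
   vertex 1.8 3.6 0.8
  endloop
 endfacet
 facet normal -0.069 0.991 -0.118
  outer loop
   vertex 1.6 3.8 2.6
   vertex 4.6 4.2 4.2
   vertex 1.8 3.6 0.8
  endloop
 endfacet
 facet normal -0.075 0.991 -0.108
  outer loop
   vertex 1.6 3.8 2.6
   vertex 0.8 4.0 5.0
   vertex 4.6 4.2 4.2
  endloop
 endfacet
 facet normal -0.123 0.985 -0.123
  outer loop
   vertex 1.6 3.8 2.6
   vertex 1.8 3.6 0.8
   vertex 0.8 4.0 5.0
  endloop
 endfacet
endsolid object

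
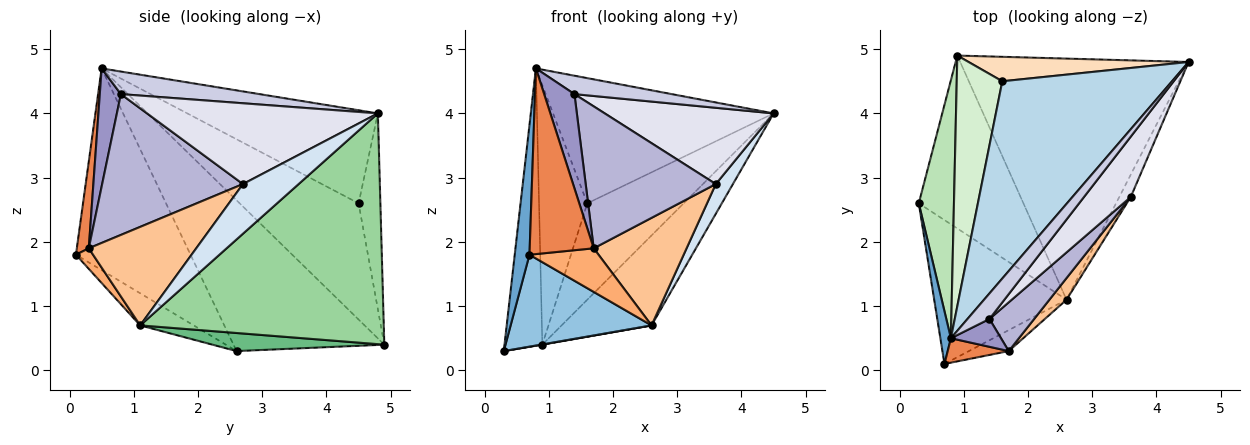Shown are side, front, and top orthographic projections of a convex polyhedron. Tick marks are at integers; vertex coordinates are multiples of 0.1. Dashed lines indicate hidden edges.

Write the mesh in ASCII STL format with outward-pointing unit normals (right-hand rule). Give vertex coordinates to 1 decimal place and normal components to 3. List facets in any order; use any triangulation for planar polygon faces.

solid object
 facet normal -0.990 -0.127 0.052
  outer loop
   vertex 0.8 0.5 4.7
   vertex 0.3 2.6 0.3
   vertex 0.7 0.1 1.8
  endloop
 endfacet
 facet normal -0.200 -0.527 -0.826
  outer loop
   vertex 2.6 1.1 0.7
   vertex 0.7 0.1 1.8
   vertex 0.3 2.6 0.3
  endloop
 endfacet
 facet normal -0.420 0.486 0.766
  outer loop
   vertex 1.6 4.5 2.6
   vertex 0.8 0.5 4.7
   vertex 4.5 4.8 4.0
  endloop
 endfacet
 facet normal 0.933 -0.287 -0.215
  outer loop
   vertex 3.6 2.7 2.9
   vertex 2.6 1.1 0.7
   vertex 4.5 4.8 4.0
  endloop
 endfacet
 facet normal 0.182 -0.975 0.128
  outer loop
   vertex 1.7 0.3 1.9
   vertex 0.8 0.5 4.7
   vertex 0.7 0.1 1.8
  endloop
 endfacet
 facet normal 0.218 -0.880 -0.423
  outer loop
   vertex 1.7 0.3 1.9
   vertex 0.7 0.1 1.8
   vertex 2.6 1.1 0.7
  endloop
 endfacet
 facet normal 0.750 -0.648 0.130
  outer loop
   vertex 1.7 0.3 1.9
   vertex 2.6 1.1 0.7
   vertex 3.6 2.7 2.9
  endloop
 endfacet
 facet normal -0.214 0.947 0.240
  outer loop
   vertex 0.9 4.9 0.4
   vertex 1.6 4.5 2.6
   vertex 4.5 4.8 4.0
  endloop
 endfacet
 facet normal 0.170 -0.002 -0.985
  outer loop
   vertex 0.9 4.9 0.4
   vertex 2.6 1.1 0.7
   vertex 0.3 2.6 0.3
  endloop
 endfacet
 facet normal 0.687 0.254 -0.680
  outer loop
   vertex 0.9 4.9 0.4
   vertex 4.5 4.8 4.0
   vertex 2.6 1.1 0.7
  endloop
 endfacet
 facet normal -0.946 0.237 0.221
  outer loop
   vertex 0.9 4.9 0.4
   vertex 0.3 2.6 0.3
   vertex 0.8 0.5 4.7
  endloop
 endfacet
 facet normal -0.871 0.353 0.341
  outer loop
   vertex 0.9 4.9 0.4
   vertex 0.8 0.5 4.7
   vertex 1.6 4.5 2.6
  endloop
 endfacet
 facet normal 0.556 -0.797 0.236
  outer loop
   vertex 1.4 0.8 4.3
   vertex 0.8 0.5 4.7
   vertex 1.7 0.3 1.9
  endloop
 endfacet
 facet normal 0.715 -0.661 0.227
  outer loop
   vertex 1.4 0.8 4.3
   vertex 1.7 0.3 1.9
   vertex 3.6 2.7 2.9
  endloop
 endfacet
 facet normal 0.640 -0.449 0.623
  outer loop
   vertex 1.4 0.8 4.3
   vertex 4.5 4.8 4.0
   vertex 0.8 0.5 4.7
  endloop
 endfacet
 facet normal 0.731 -0.535 0.423
  outer loop
   vertex 1.4 0.8 4.3
   vertex 3.6 2.7 2.9
   vertex 4.5 4.8 4.0
  endloop
 endfacet
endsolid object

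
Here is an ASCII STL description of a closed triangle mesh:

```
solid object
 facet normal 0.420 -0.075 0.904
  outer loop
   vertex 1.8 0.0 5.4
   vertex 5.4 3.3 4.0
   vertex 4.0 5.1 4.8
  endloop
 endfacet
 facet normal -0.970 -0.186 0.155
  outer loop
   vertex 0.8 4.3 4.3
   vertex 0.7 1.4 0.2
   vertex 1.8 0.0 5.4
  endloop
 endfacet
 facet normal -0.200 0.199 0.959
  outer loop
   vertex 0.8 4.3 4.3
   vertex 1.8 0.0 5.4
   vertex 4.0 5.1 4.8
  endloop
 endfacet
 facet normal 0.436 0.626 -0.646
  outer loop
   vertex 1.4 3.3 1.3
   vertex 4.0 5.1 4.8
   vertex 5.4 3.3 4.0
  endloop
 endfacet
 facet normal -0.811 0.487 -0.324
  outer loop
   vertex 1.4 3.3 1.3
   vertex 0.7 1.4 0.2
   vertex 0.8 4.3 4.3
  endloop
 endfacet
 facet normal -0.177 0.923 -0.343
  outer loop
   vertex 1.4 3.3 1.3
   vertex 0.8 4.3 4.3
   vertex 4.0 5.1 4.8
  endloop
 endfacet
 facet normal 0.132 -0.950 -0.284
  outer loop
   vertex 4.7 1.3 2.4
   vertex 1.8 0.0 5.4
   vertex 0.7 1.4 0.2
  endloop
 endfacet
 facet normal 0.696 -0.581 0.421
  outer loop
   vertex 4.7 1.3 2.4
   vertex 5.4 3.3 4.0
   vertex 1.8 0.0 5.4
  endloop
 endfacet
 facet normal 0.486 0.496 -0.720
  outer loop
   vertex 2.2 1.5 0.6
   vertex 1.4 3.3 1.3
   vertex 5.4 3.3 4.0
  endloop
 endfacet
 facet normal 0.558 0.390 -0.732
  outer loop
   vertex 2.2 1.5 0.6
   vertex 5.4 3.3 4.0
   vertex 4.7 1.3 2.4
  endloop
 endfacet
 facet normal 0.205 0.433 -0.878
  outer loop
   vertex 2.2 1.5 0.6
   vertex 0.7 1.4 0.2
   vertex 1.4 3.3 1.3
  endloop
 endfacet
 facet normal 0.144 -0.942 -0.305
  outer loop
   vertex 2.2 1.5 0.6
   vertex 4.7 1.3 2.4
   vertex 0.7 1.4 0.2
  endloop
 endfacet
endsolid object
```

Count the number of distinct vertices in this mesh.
8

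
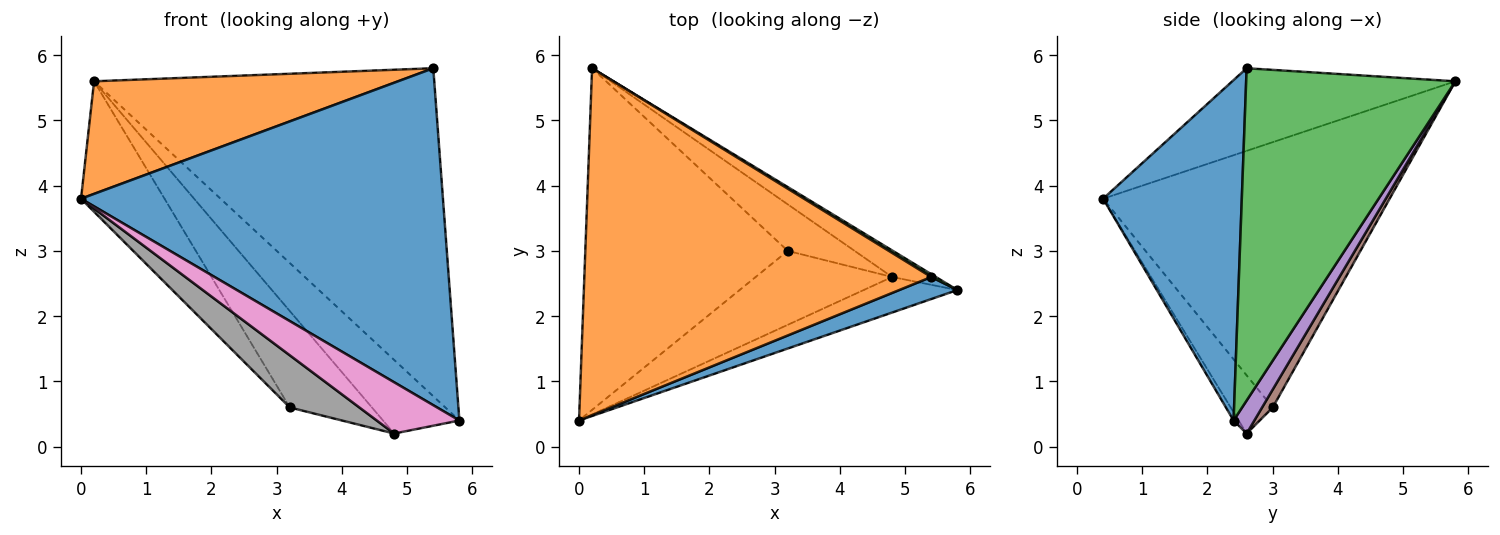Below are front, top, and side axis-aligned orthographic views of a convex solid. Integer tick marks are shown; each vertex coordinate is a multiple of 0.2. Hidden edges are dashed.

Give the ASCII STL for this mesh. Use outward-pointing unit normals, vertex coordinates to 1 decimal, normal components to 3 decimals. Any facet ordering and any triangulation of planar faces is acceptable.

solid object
 facet normal 0.357 -0.932 0.061
  outer loop
   vertex 5.4 2.6 5.8
   vertex 0.0 0.4 3.8
   vertex 5.8 2.4 0.4
  endloop
 endfacet
 facet normal -0.221 -0.301 0.928
  outer loop
   vertex 5.4 2.6 5.8
   vertex 0.2 5.8 5.6
   vertex 0.0 0.4 3.8
  endloop
 endfacet
 facet normal 0.524 0.852 0.007
  outer loop
   vertex 5.4 2.6 5.8
   vertex 5.8 2.4 0.4
   vertex 0.2 5.8 5.6
  endloop
 endfacet
 facet normal -0.774 0.226 -0.591
  outer loop
   vertex 3.2 3.0 0.6
   vertex 0.0 0.4 3.8
   vertex 0.2 5.8 5.6
  endloop
 endfacet
 facet normal 0.248 0.911 -0.329
  outer loop
   vertex 4.8 2.6 0.2
   vertex 0.2 5.8 5.6
   vertex 5.8 2.4 0.4
  endloop
 endfacet
 facet normal 0.116 0.895 -0.432
  outer loop
   vertex 4.8 2.6 0.2
   vertex 3.2 3.0 0.6
   vertex 0.2 5.8 5.6
  endloop
 endfacet
 facet normal -0.050 -0.821 -0.569
  outer loop
   vertex 4.8 2.6 0.2
   vertex 5.8 2.4 0.4
   vertex 0.0 0.4 3.8
  endloop
 endfacet
 facet normal -0.329 -0.545 -0.771
  outer loop
   vertex 4.8 2.6 0.2
   vertex 0.0 0.4 3.8
   vertex 3.2 3.0 0.6
  endloop
 endfacet
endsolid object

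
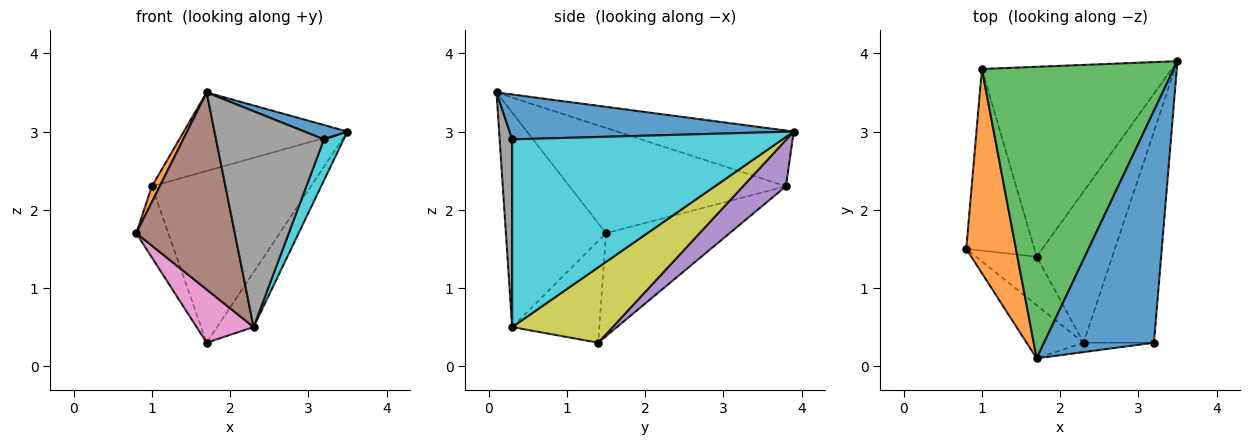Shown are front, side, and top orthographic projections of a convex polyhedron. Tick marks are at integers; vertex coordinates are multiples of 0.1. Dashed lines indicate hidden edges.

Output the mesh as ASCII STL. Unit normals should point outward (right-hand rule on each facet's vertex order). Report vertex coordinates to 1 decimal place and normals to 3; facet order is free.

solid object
 facet normal 0.377 -0.057 0.924
  outer loop
   vertex 3.2 0.3 2.9
   vertex 3.5 3.9 3.0
   vertex 1.7 0.1 3.5
  endloop
 endfacet
 facet normal -0.904 -0.033 0.427
  outer loop
   vertex 1.0 3.8 2.3
   vertex 0.8 1.5 1.7
   vertex 1.7 0.1 3.5
  endloop
 endfacet
 facet normal -0.270 0.250 0.930
  outer loop
   vertex 1.0 3.8 2.3
   vertex 1.7 0.1 3.5
   vertex 3.5 3.9 3.0
  endloop
 endfacet
 facet normal -0.815 0.212 -0.539
  outer loop
   vertex 1.0 3.8 2.3
   vertex 1.7 1.4 0.3
   vertex 0.8 1.5 1.7
  endloop
 endfacet
 facet normal 0.178 0.660 -0.730
  outer loop
   vertex 1.0 3.8 2.3
   vertex 3.5 3.9 3.0
   vertex 1.7 1.4 0.3
  endloop
 endfacet
 facet normal -0.700 -0.689 -0.186
  outer loop
   vertex 2.3 0.3 0.5
   vertex 1.7 0.1 3.5
   vertex 0.8 1.5 1.7
  endloop
 endfacet
 facet normal -0.749 -0.490 -0.446
  outer loop
   vertex 2.3 0.3 0.5
   vertex 0.8 1.5 1.7
   vertex 1.7 1.4 0.3
  endloop
 endfacet
 facet normal 0.115 -0.992 -0.043
  outer loop
   vertex 2.3 0.3 0.5
   vertex 3.2 0.3 2.9
   vertex 1.7 0.1 3.5
  endloop
 endfacet
 facet normal 0.684 0.248 -0.686
  outer loop
   vertex 2.3 0.3 0.5
   vertex 1.7 1.4 0.3
   vertex 3.5 3.9 3.0
  endloop
 endfacet
 facet normal 0.934 -0.068 -0.350
  outer loop
   vertex 2.3 0.3 0.5
   vertex 3.5 3.9 3.0
   vertex 3.2 0.3 2.9
  endloop
 endfacet
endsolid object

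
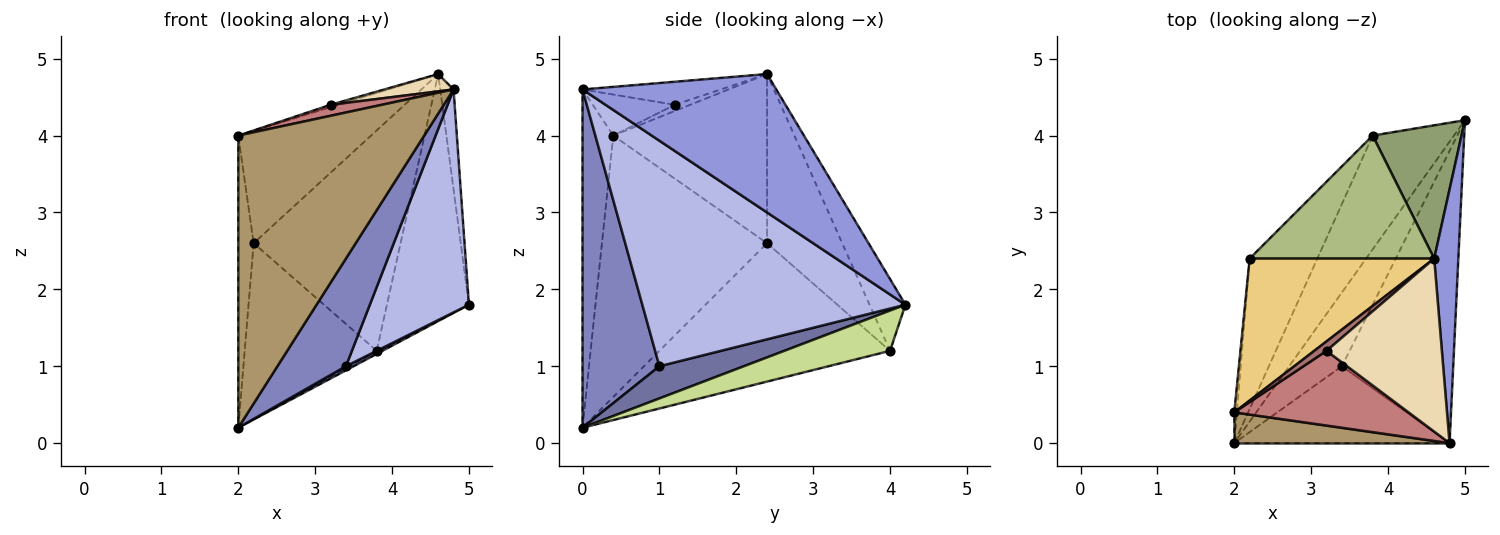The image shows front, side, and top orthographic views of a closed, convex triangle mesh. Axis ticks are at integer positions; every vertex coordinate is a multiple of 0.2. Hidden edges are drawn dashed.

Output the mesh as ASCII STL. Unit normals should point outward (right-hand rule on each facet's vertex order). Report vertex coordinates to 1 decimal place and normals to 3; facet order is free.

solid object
 facet normal 0.521 -0.047 -0.852
  outer loop
   vertex 3.4 1.0 1.0
   vertex 2.0 0.0 0.2
   vertex 5.0 4.2 1.8
  endloop
 endfacet
 facet normal 0.674 -0.601 -0.429
  outer loop
   vertex 4.8 0.0 4.6
   vertex 2.0 0.0 0.2
   vertex 3.4 1.0 1.0
  endloop
 endfacet
 facet normal 0.983 0.068 0.172
  outer loop
   vertex 4.8 0.0 4.6
   vertex 5.0 4.2 1.8
   vertex 4.6 2.4 4.8
  endloop
 endfacet
 facet normal 0.850 -0.320 -0.419
  outer loop
   vertex 4.8 0.0 4.6
   vertex 3.4 1.0 1.0
   vertex 5.0 4.2 1.8
  endloop
 endfacet
 facet normal -0.359 0.821 0.445
  outer loop
   vertex 3.8 4.0 1.2
   vertex 4.6 2.4 4.8
   vertex 5.0 4.2 1.8
  endloop
 endfacet
 facet normal -0.408 0.797 0.445
  outer loop
   vertex 3.8 4.0 1.2
   vertex 2.2 2.4 2.6
   vertex 4.6 2.4 4.8
  endloop
 endfacet
 facet normal 0.444 0.024 -0.896
  outer loop
   vertex 3.8 4.0 1.2
   vertex 5.0 4.2 1.8
   vertex 2.0 0.0 0.2
  endloop
 endfacet
 facet normal -0.799 0.457 -0.391
  outer loop
   vertex 3.8 4.0 1.2
   vertex 2.0 0.0 0.2
   vertex 2.2 2.4 2.6
  endloop
 endfacet
 facet normal -0.162 -0.981 0.103
  outer loop
   vertex 2.0 0.4 4.0
   vertex 2.0 0.0 0.2
   vertex 4.8 0.0 4.6
  endloop
 endfacet
 facet normal -0.996 0.093 -0.010
  outer loop
   vertex 2.0 0.4 4.0
   vertex 2.2 2.4 2.6
   vertex 2.0 0.0 0.2
  endloop
 endfacet
 facet normal -0.584 0.504 0.637
  outer loop
   vertex 2.0 0.4 4.0
   vertex 4.6 2.4 4.8
   vertex 2.2 2.4 2.6
  endloop
 endfacet
 facet normal -0.195 -0.098 0.976
  outer loop
   vertex 3.2 1.2 4.4
   vertex 4.8 0.0 4.6
   vertex 4.6 2.4 4.8
  endloop
 endfacet
 facet normal -0.436 0.218 0.873
  outer loop
   vertex 3.2 1.2 4.4
   vertex 4.6 2.4 4.8
   vertex 2.0 0.4 4.0
  endloop
 endfacet
 facet normal -0.227 -0.142 0.964
  outer loop
   vertex 3.2 1.2 4.4
   vertex 2.0 0.4 4.0
   vertex 4.8 0.0 4.6
  endloop
 endfacet
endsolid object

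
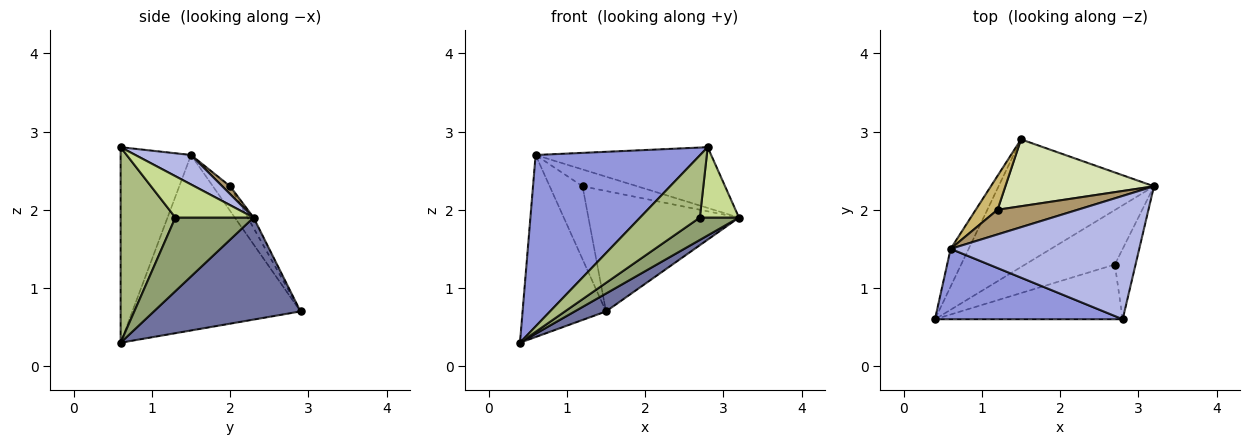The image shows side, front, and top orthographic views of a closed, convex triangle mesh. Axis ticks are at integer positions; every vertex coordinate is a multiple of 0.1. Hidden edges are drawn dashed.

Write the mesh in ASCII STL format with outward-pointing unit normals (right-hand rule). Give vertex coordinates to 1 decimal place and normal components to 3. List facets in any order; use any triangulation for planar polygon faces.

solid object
 facet normal 0.545 -0.116 -0.830
  outer loop
   vertex 1.5 2.9 0.7
   vertex 3.2 2.3 1.9
   vertex 0.4 0.6 0.3
  endloop
 endfacet
 facet normal -0.892 0.443 -0.092
  outer loop
   vertex 0.6 1.5 2.7
   vertex 1.5 2.9 0.7
   vertex 0.4 0.6 0.3
  endloop
 endfacet
 facet normal -0.368 -0.860 0.353
  outer loop
   vertex 0.6 1.5 2.7
   vertex 0.4 0.6 0.3
   vertex 2.8 0.6 2.8
  endloop
 endfacet
 facet normal 0.139 0.438 0.888
  outer loop
   vertex 0.6 1.5 2.7
   vertex 2.8 0.6 2.8
   vertex 3.2 2.3 1.9
  endloop
 endfacet
 facet normal 0.605 -0.302 -0.737
  outer loop
   vertex 2.7 1.3 1.9
   vertex 0.4 0.6 0.3
   vertex 3.2 2.3 1.9
  endloop
 endfacet
 facet normal 0.567 -0.619 -0.544
  outer loop
   vertex 2.7 1.3 1.9
   vertex 2.8 0.6 2.8
   vertex 0.4 0.6 0.3
  endloop
 endfacet
 facet normal 0.816 -0.408 -0.408
  outer loop
   vertex 2.7 1.3 1.9
   vertex 3.2 2.3 1.9
   vertex 2.8 0.6 2.8
  endloop
 endfacet
 facet normal -0.034 0.874 0.485
  outer loop
   vertex 1.2 2.0 2.3
   vertex 3.2 2.3 1.9
   vertex 1.5 2.9 0.7
  endloop
 endfacet
 facet normal 0.080 0.562 0.823
  outer loop
   vertex 1.2 2.0 2.3
   vertex 0.6 1.5 2.7
   vertex 3.2 2.3 1.9
  endloop
 endfacet
 facet normal -0.429 0.819 0.380
  outer loop
   vertex 1.2 2.0 2.3
   vertex 1.5 2.9 0.7
   vertex 0.6 1.5 2.7
  endloop
 endfacet
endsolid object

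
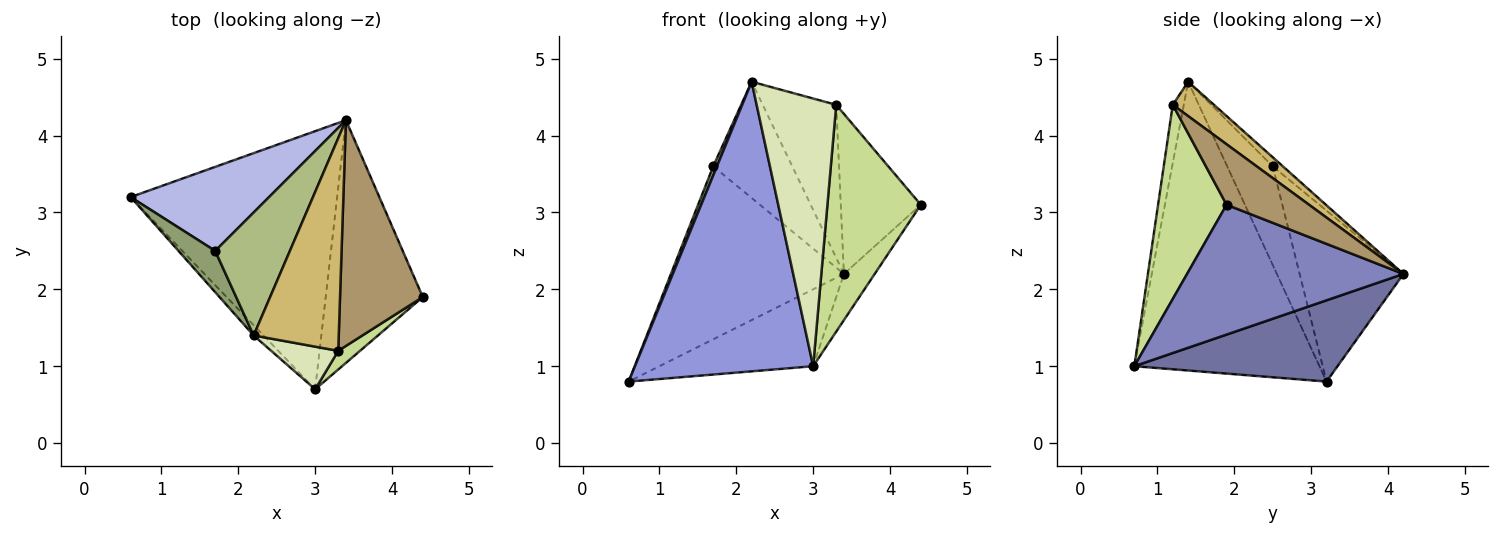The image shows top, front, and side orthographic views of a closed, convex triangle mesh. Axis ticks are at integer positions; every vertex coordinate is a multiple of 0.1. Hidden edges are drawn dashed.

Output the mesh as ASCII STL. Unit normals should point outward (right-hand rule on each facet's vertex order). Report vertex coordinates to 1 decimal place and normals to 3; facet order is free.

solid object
 facet normal 0.353 0.267 -0.897
  outer loop
   vertex 3.0 0.7 1.0
   vertex 0.6 3.2 0.8
   vertex 3.4 4.2 2.2
  endloop
 endfacet
 facet normal 0.796 0.113 -0.595
  outer loop
   vertex 3.0 0.7 1.0
   vertex 3.4 4.2 2.2
   vertex 4.4 1.9 3.1
  endloop
 endfacet
 facet normal -0.720 -0.693 -0.025
  outer loop
   vertex 3.0 0.7 1.0
   vertex 2.2 1.4 4.7
   vertex 0.6 3.2 0.8
  endloop
 endfacet
 facet normal -0.475 0.792 0.384
  outer loop
   vertex 1.7 2.5 3.6
   vertex 3.4 4.2 2.2
   vertex 0.6 3.2 0.8
  endloop
 endfacet
 facet normal -0.934 -0.077 0.348
  outer loop
   vertex 1.7 2.5 3.6
   vertex 0.6 3.2 0.8
   vertex 2.2 1.4 4.7
  endloop
 endfacet
 facet normal -0.088 0.684 0.724
  outer loop
   vertex 1.7 2.5 3.6
   vertex 2.2 1.4 4.7
   vertex 3.4 4.2 2.2
  endloop
 endfacet
 facet normal 0.590 -0.805 0.066
  outer loop
   vertex 3.3 1.2 4.4
   vertex 3.0 0.7 1.0
   vertex 4.4 1.9 3.1
  endloop
 endfacet
 facet normal -0.135 -0.978 0.156
  outer loop
   vertex 3.3 1.2 4.4
   vertex 2.2 1.4 4.7
   vertex 3.0 0.7 1.0
  endloop
 endfacet
 facet normal 0.512 0.497 0.701
  outer loop
   vertex 3.3 1.2 4.4
   vertex 4.4 1.9 3.1
   vertex 3.4 4.2 2.2
  endloop
 endfacet
 facet normal 0.311 0.555 0.771
  outer loop
   vertex 3.3 1.2 4.4
   vertex 3.4 4.2 2.2
   vertex 2.2 1.4 4.7
  endloop
 endfacet
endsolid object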